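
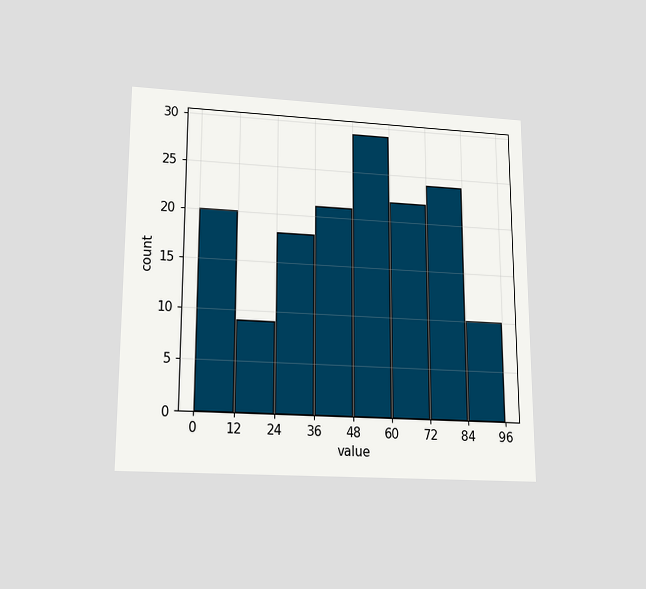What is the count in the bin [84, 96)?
The chart is viewed slightly from below. The [84, 96) bin has height 10.

10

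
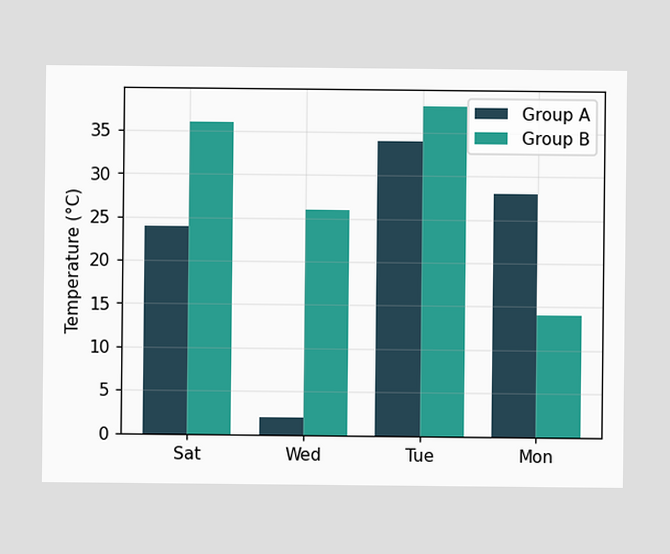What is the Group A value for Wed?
2°C

The Group A bar at Wed reaches 2°C on the y-axis.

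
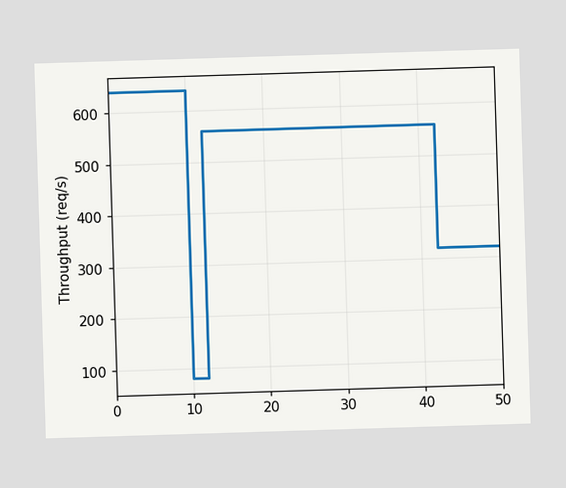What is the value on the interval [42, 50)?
On [42, 50) the step sits at 320req/s.

320req/s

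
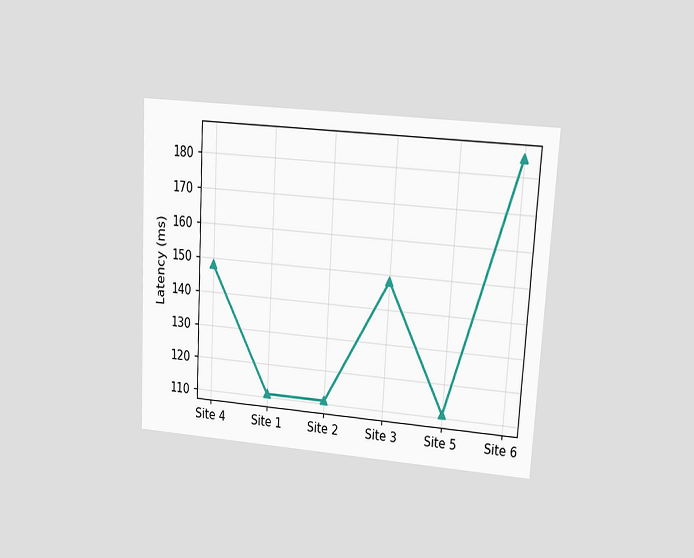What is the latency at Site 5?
111ms

The chart is tilted about 3° clockwise and viewed at a slight angle. At Site 5, the line is at 111ms.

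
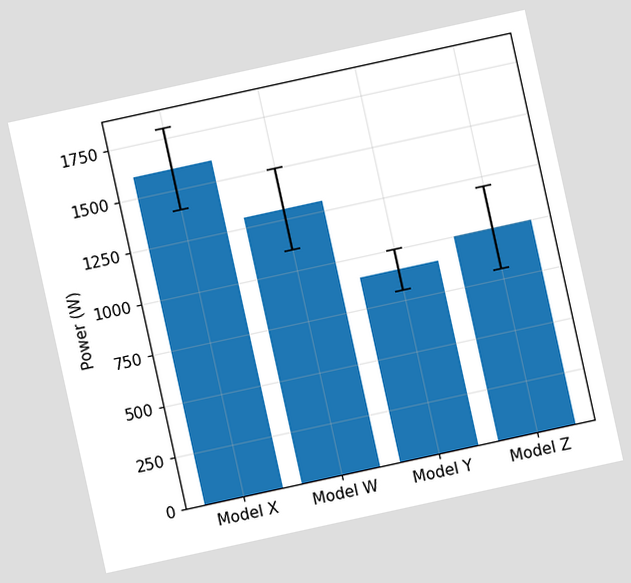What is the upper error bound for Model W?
The chart is tilted about 12° counter-clockwise. The Model W bar's upper whisker reaches 1500W.

1500W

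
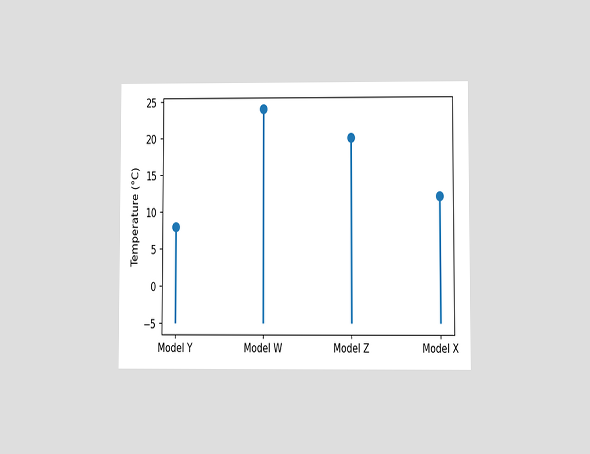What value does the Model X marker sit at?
12°C

The chart is viewed at a slight angle. The Model X marker sits at 12°C.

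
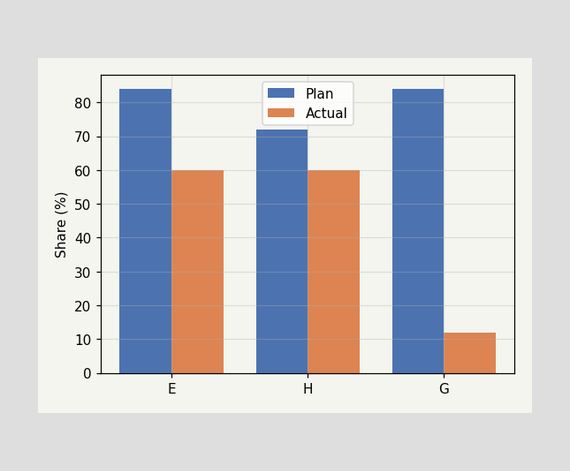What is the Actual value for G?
12%

The Actual bar at G reaches 12% on the y-axis.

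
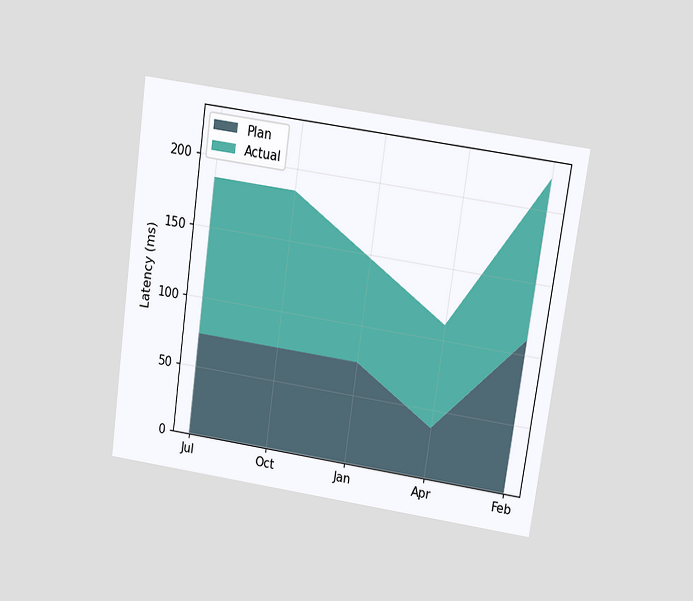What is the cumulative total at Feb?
222ms

The chart is tilted about 8° clockwise and viewed slightly from above. The stacked total at Feb reaches 222ms.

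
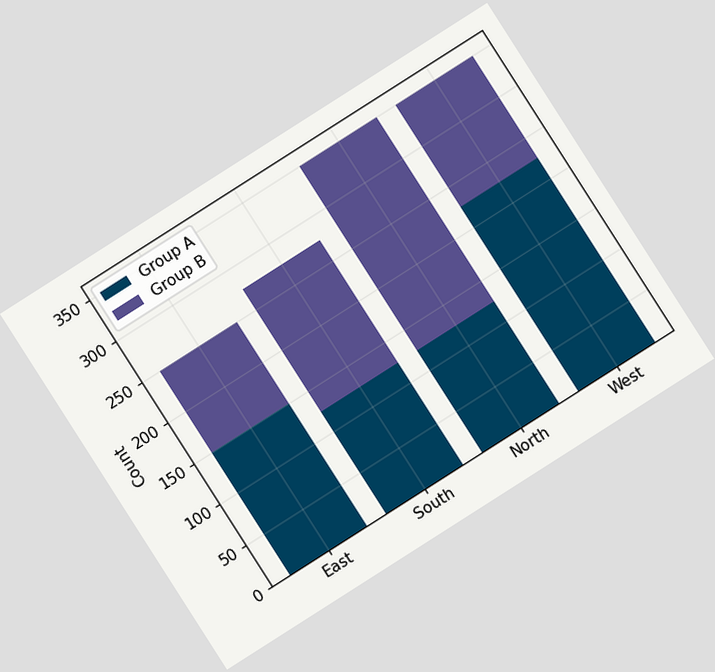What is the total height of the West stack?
350

The chart is tilted about 33° counter-clockwise. The West stack's top reaches 350 on the y-axis.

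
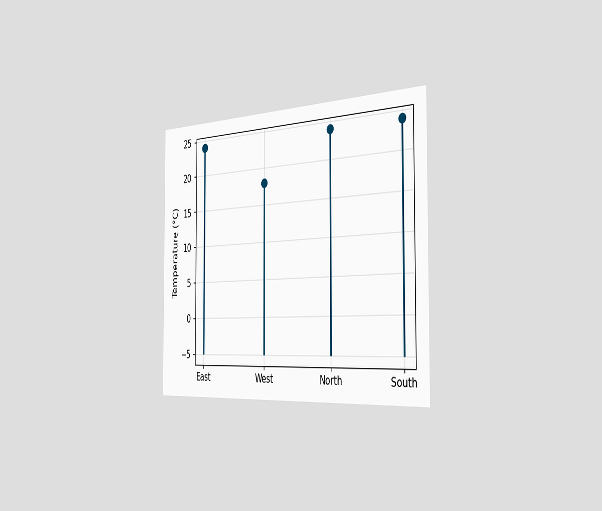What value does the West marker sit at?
The chart is viewed slightly from the right. The West marker sits at 18°C.

18°C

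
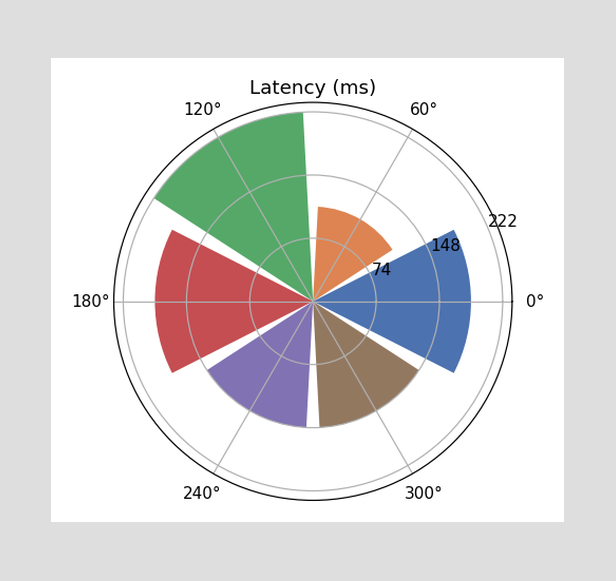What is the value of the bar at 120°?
The bar at 120° reaches 222ms on the radial axis.

222ms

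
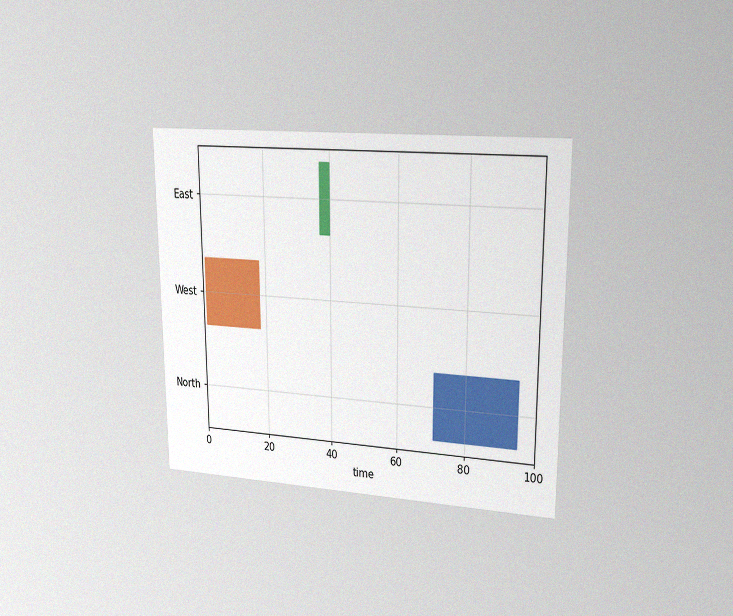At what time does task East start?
The chart is viewed slightly from the right, with some photo noise. The East bar begins at t=37.

37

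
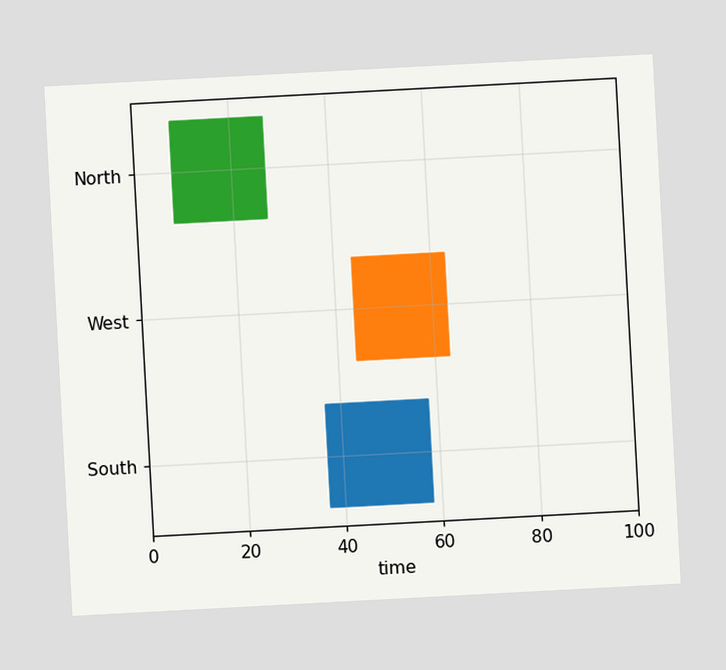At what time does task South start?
37

The chart is tilted about 3° counter-clockwise. The South bar begins at t=37.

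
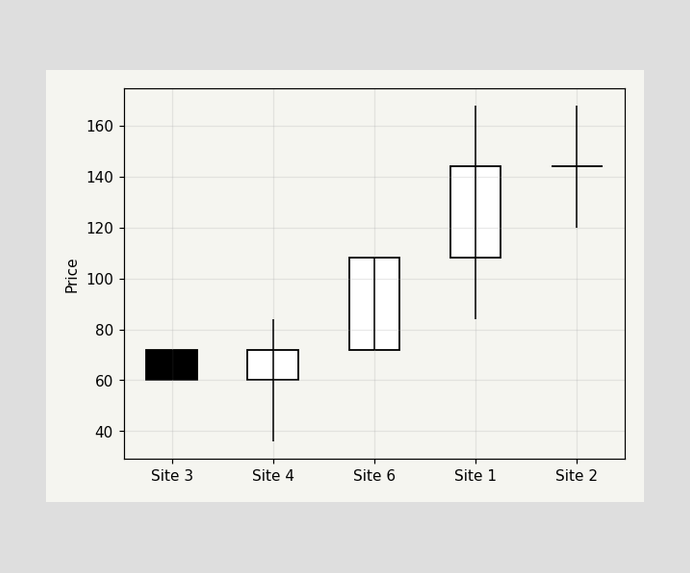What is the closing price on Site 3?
60

The Site 3 candle closes at 60.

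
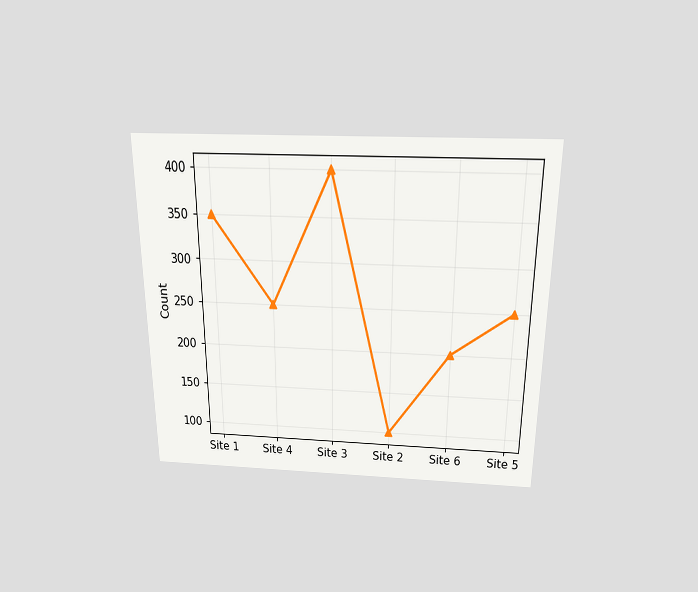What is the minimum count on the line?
100

The chart is viewed slightly from above. The lowest point is at Site 2, and reading across to the y-axis gives 100.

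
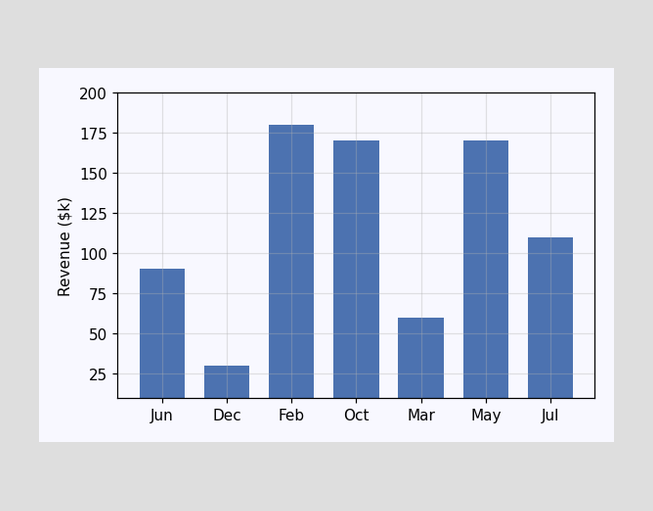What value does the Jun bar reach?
Reading along the chart's y-axis, the Jun bar reaches $90k.

$90k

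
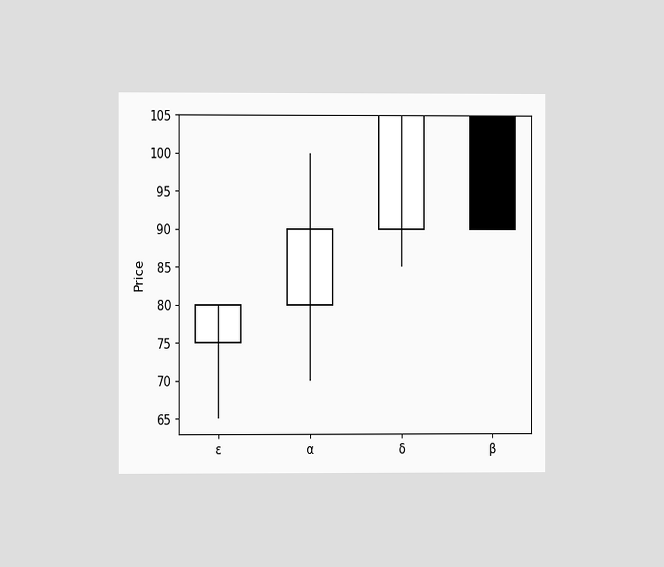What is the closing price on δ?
The chart is viewed at a slight angle. The δ candle closes at 105.

105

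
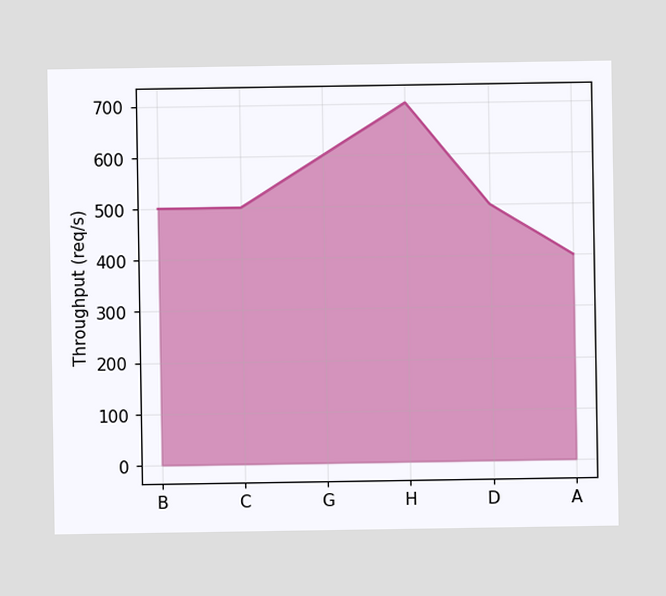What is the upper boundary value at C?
500req/s

At C the upper boundary is at 500req/s.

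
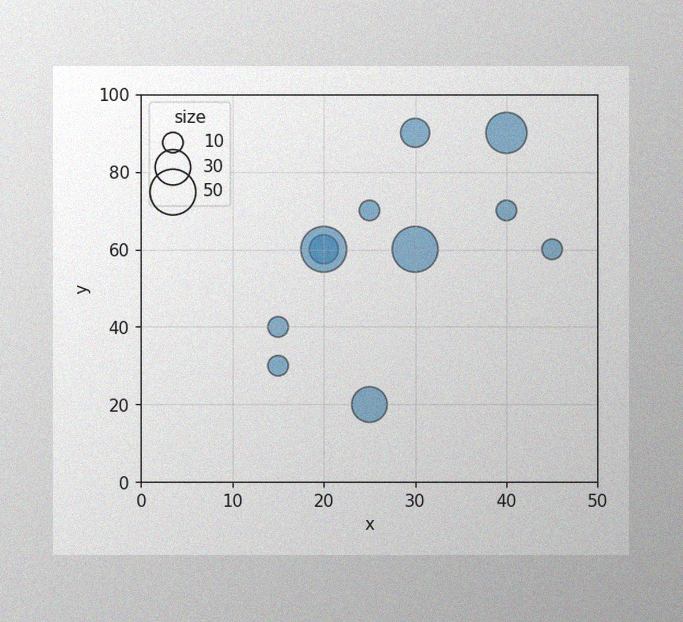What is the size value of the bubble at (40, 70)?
The image has some photo noise and uneven lighting. Matching the bubble at (40, 70) against the size legend gives 10.

10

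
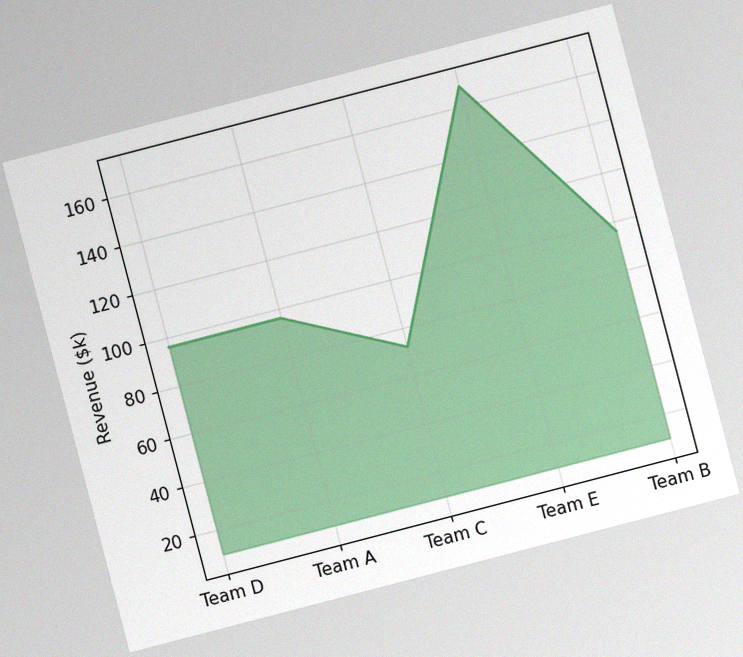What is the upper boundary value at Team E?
The chart is tilted about 15° counter-clockwise, with some photo noise. At Team E the upper boundary is at $168k.

$168k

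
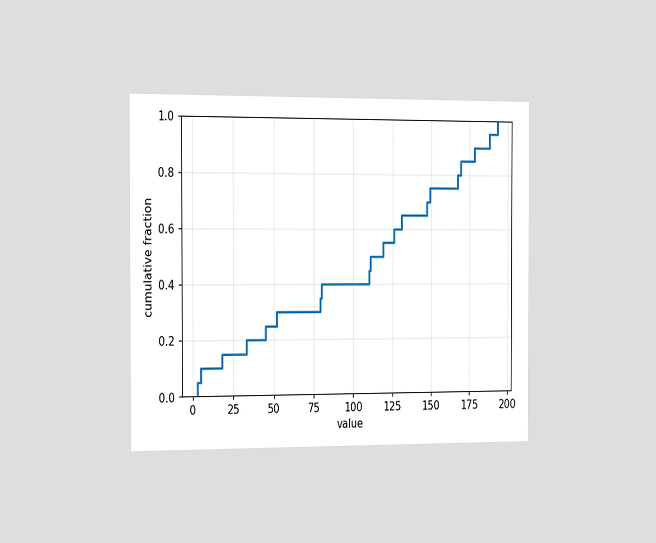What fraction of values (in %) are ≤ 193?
The chart is viewed slightly from the left. At x=193 the ECDF step is at 100%.

100%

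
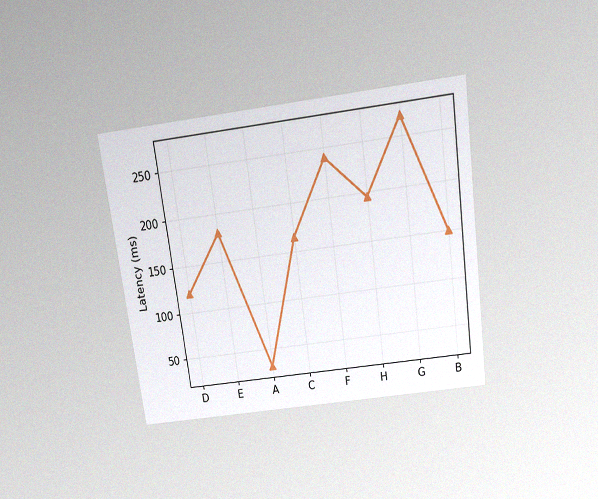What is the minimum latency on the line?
30ms

The chart is tilted about 8° counter-clockwise and viewed slightly from above, with some photo noise. The lowest point is at A, and reading across to the y-axis gives 30ms.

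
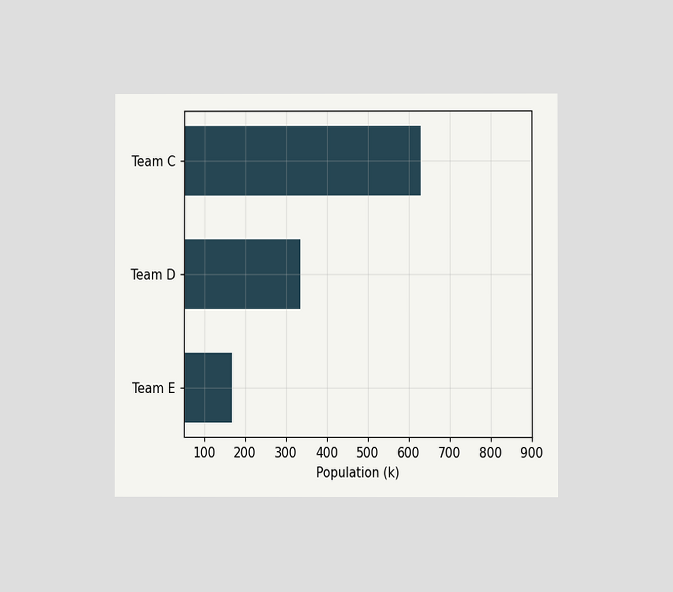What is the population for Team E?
168k

The chart is viewed at a slight angle. Reading along the chart's x-axis, the Team E bar reaches 168k.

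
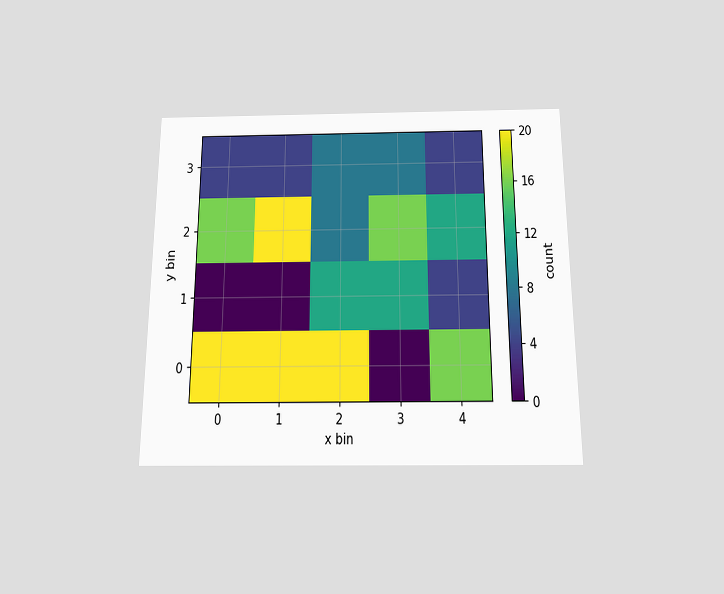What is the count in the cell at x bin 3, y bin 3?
8

The chart is viewed slightly from below. Matching the cell (3, 3) against the colorbar gives 8.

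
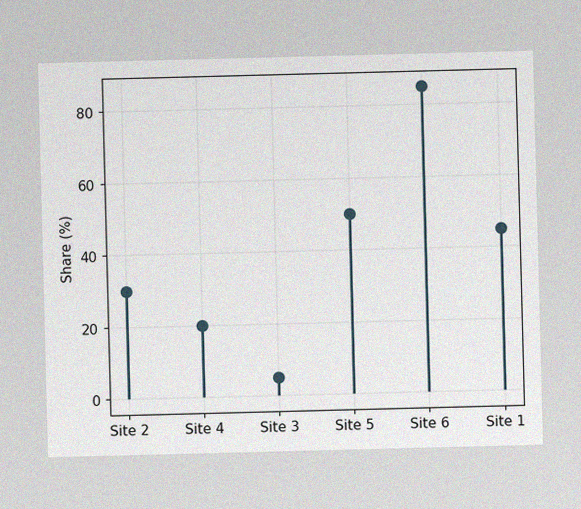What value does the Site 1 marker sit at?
45%

The image has some photo noise and uneven lighting. The Site 1 marker sits at 45%.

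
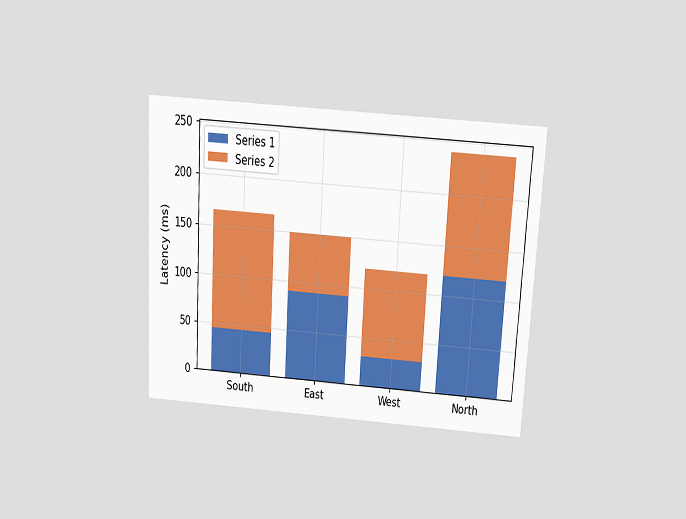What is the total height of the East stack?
The chart is tilted about 3° clockwise and viewed slightly from above. The East stack's top reaches 150ms on the y-axis.

150ms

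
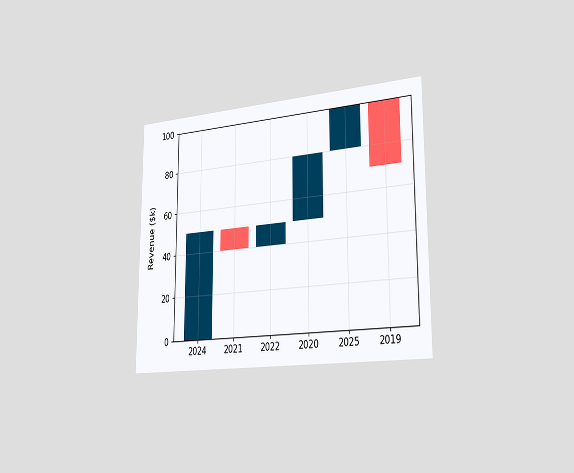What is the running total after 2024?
The chart is viewed slightly from the right. After 2024 the running total reaches $50k.

$50k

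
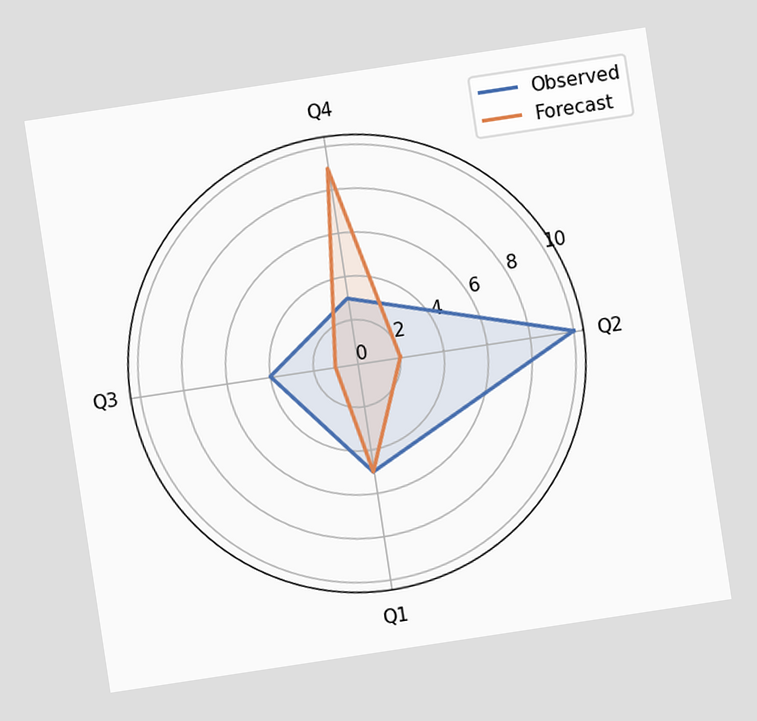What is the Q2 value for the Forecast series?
2

The chart is tilted about 9° counter-clockwise. On the Q2 axis, Forecast reaches 2.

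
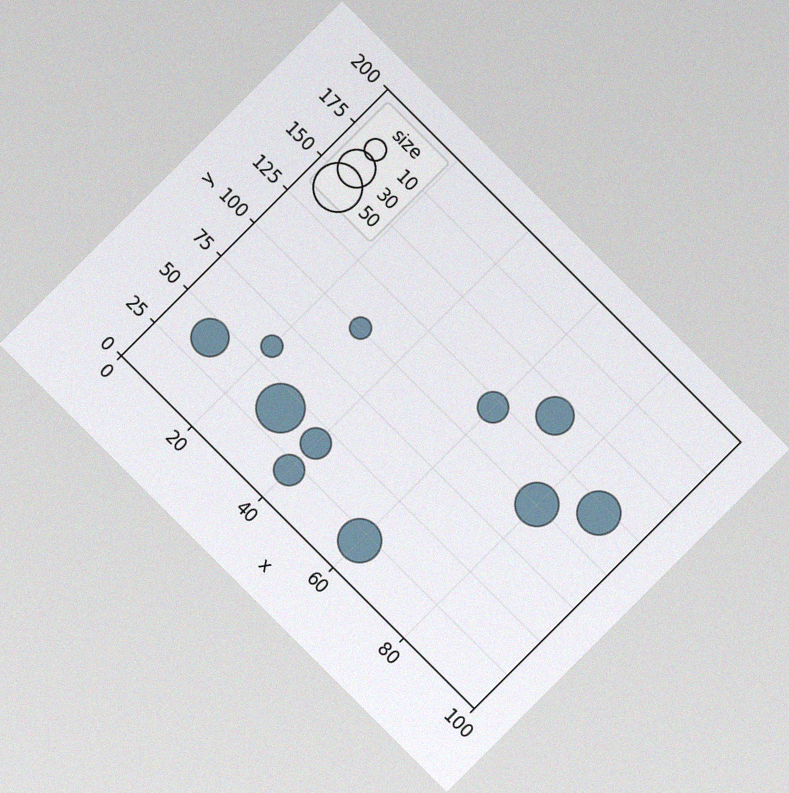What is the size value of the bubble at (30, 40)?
50

The chart is tilted about 45° clockwise, with some photo noise. Matching the bubble at (30, 40) against the size legend gives 50.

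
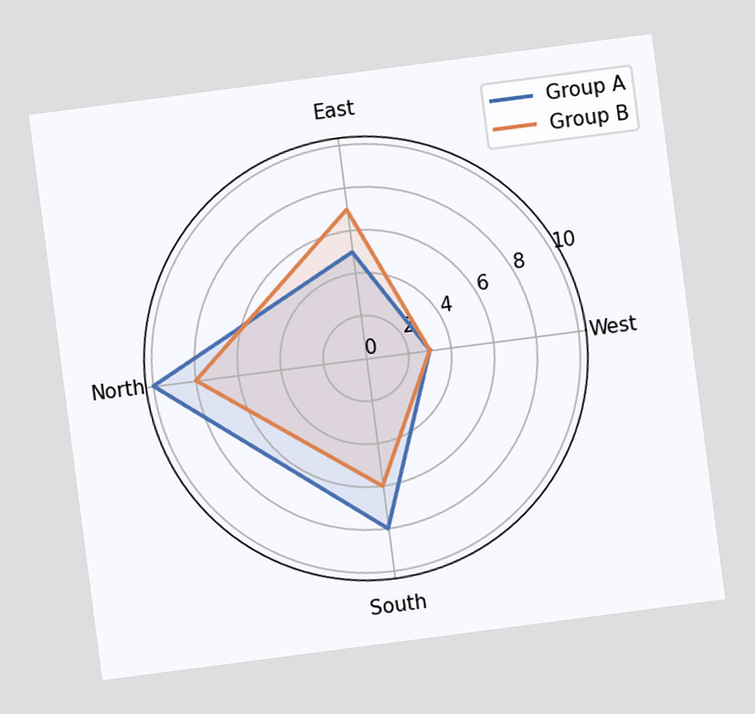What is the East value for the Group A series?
The chart is tilted about 7° counter-clockwise. On the East axis, Group A reaches 5.

5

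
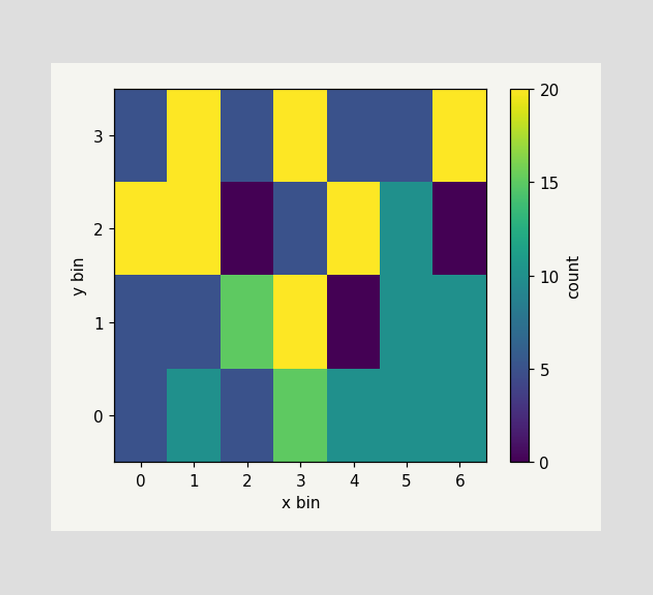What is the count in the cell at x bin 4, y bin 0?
10

Matching the cell (4, 0) against the colorbar gives 10.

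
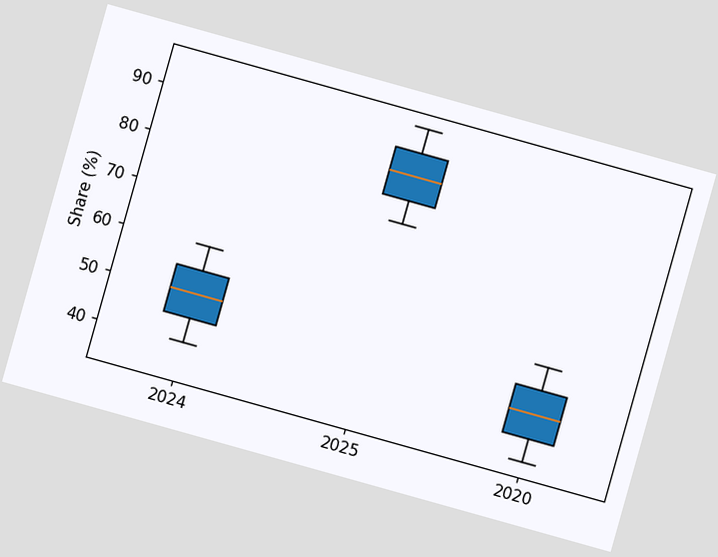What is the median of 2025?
The chart is tilted about 16° clockwise. The median line in the 2025 box sits at 85%.

85%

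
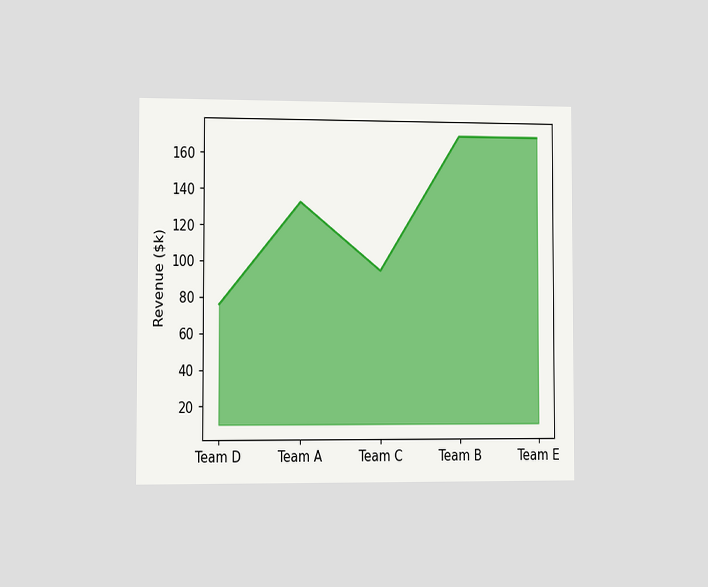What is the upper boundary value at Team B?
The chart is viewed slightly from the left. At Team B the upper boundary is at $171k.

$171k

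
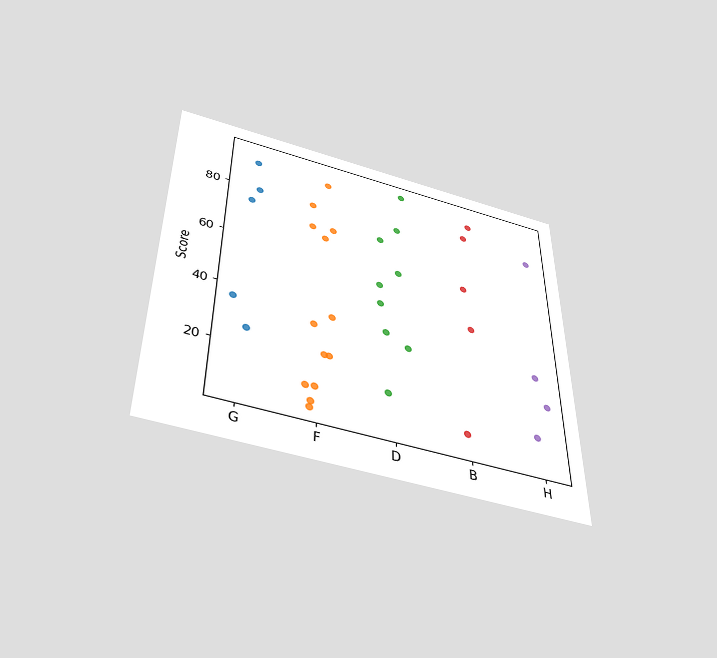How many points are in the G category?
5

The chart is viewed slightly from below. Counting the markers in the G column gives 5.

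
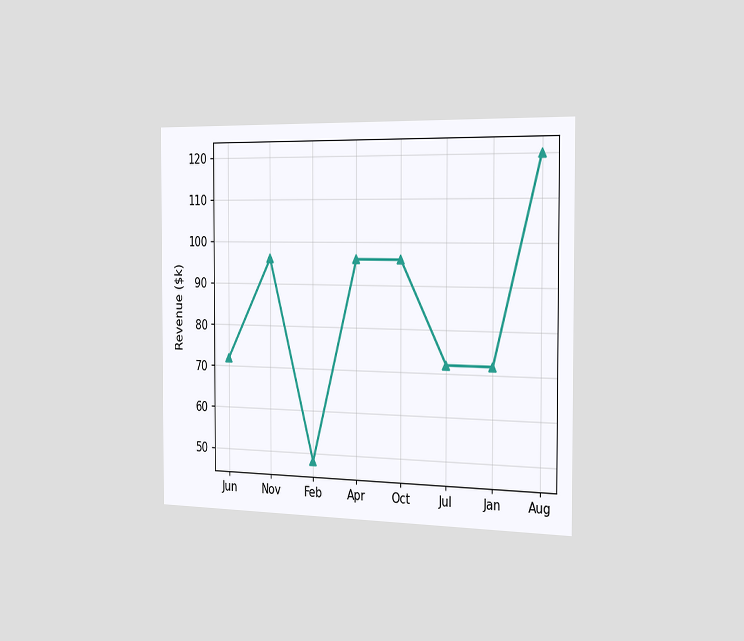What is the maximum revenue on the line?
The chart is viewed slightly from the right. The highest point is at Aug, and reading across to the y-axis gives $120k.

$120k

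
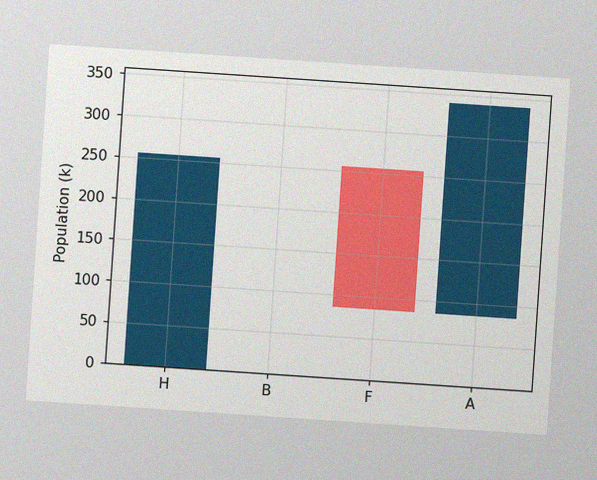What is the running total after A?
340k

The chart is tilted about 4° clockwise, with some photo noise. After A the running total reaches 340k.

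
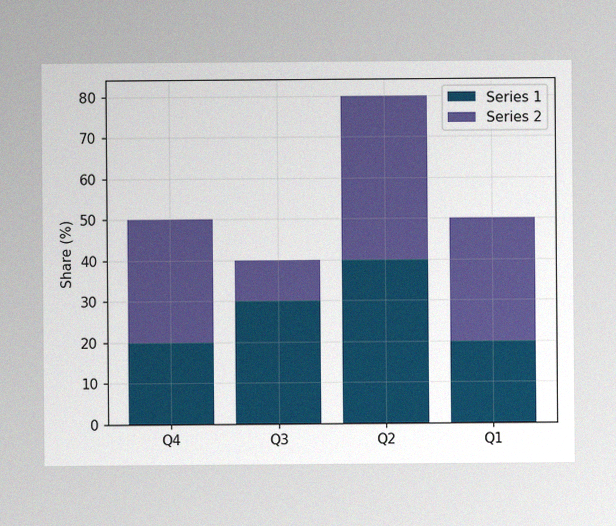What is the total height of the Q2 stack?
The image has some photo noise and uneven lighting. The Q2 stack's top reaches 80% on the y-axis.

80%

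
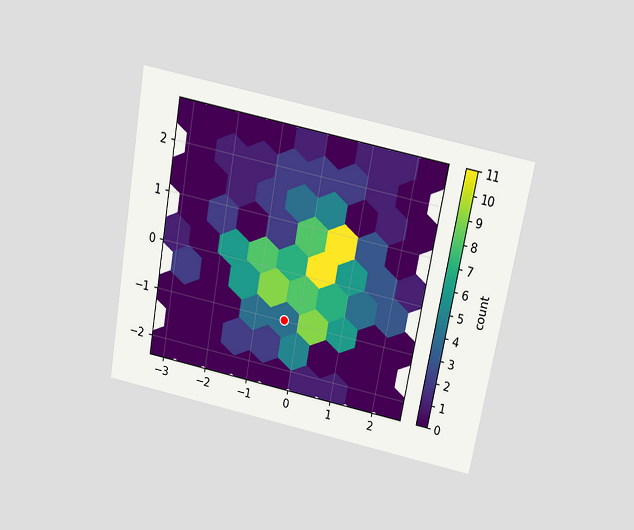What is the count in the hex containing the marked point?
The chart is tilted about 10° clockwise and viewed slightly from above. The marked hex reads 4 on the colorbar.

4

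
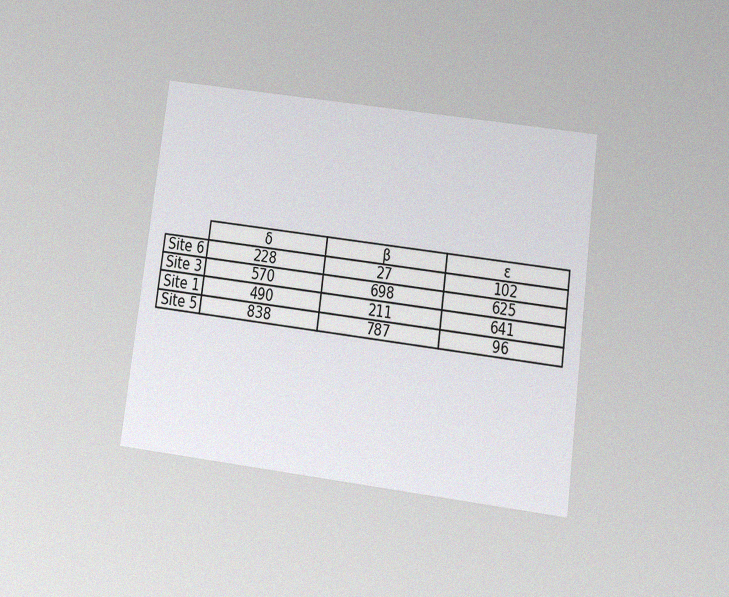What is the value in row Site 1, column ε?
The chart is tilted about 7° clockwise and viewed slightly from below, with some photo noise. The (Site 1, ε) cell reads 641.

641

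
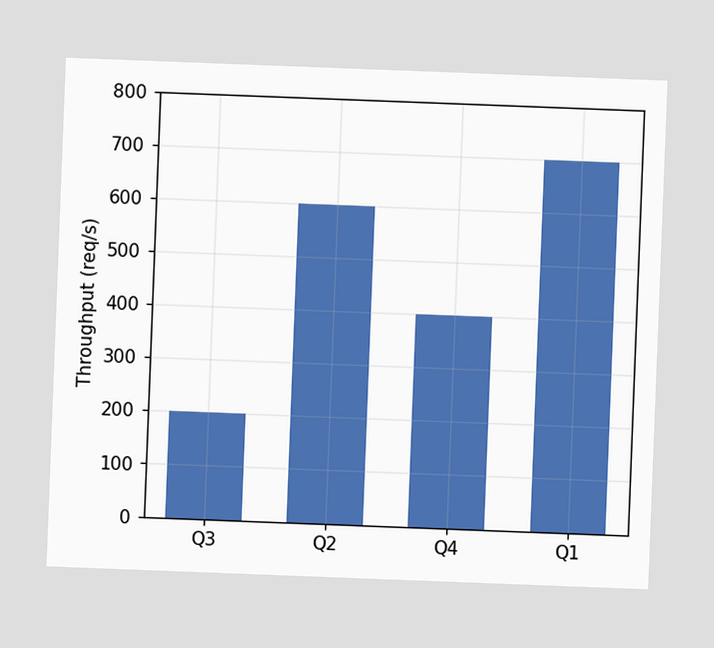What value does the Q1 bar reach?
700req/s

The chart is tilted about 2° clockwise. Reading along the chart's y-axis, the Q1 bar reaches 700req/s.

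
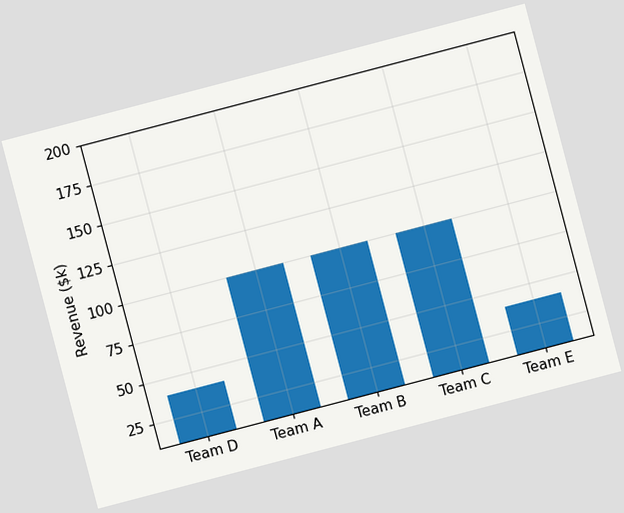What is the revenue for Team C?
$100k

The chart is tilted about 15° counter-clockwise. Reading along the chart's y-axis, the Team C bar reaches $100k.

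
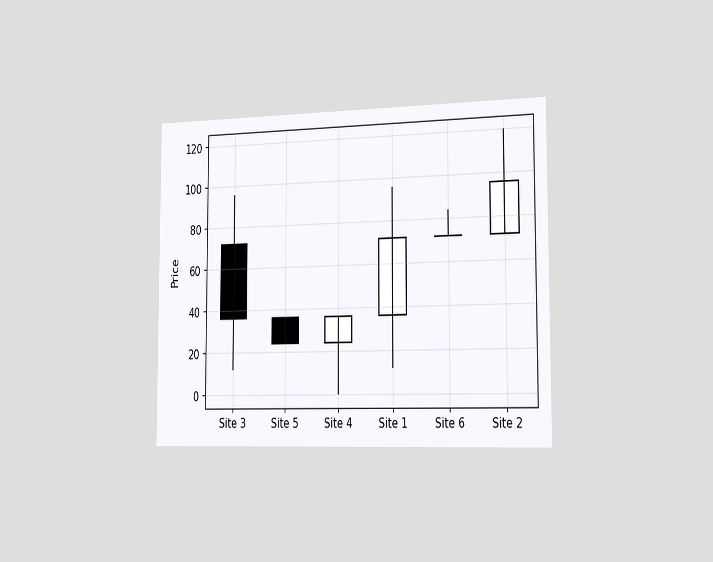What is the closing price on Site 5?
The chart is viewed slightly from the right. The Site 5 candle closes at 24.

24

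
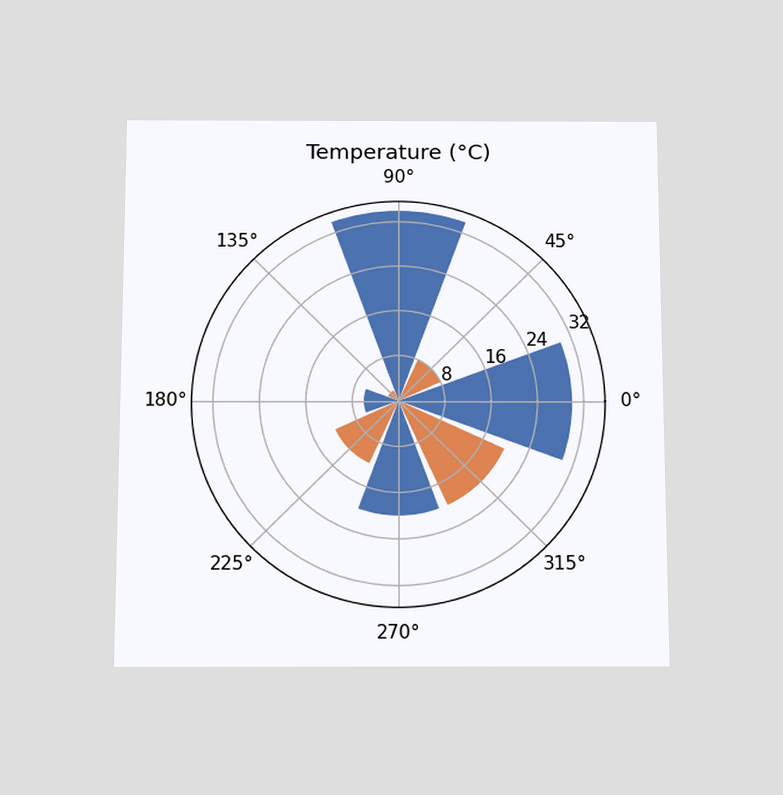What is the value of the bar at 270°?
20°C

The chart is viewed slightly from below. The bar at 270° reaches 20°C on the radial axis.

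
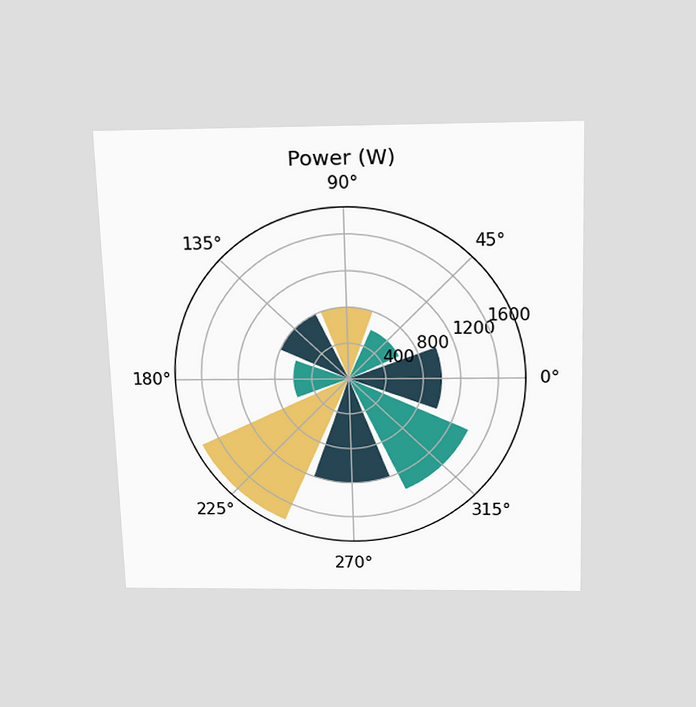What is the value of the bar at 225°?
The chart is viewed slightly from above. The bar at 225° reaches 1800W on the radial axis.

1800W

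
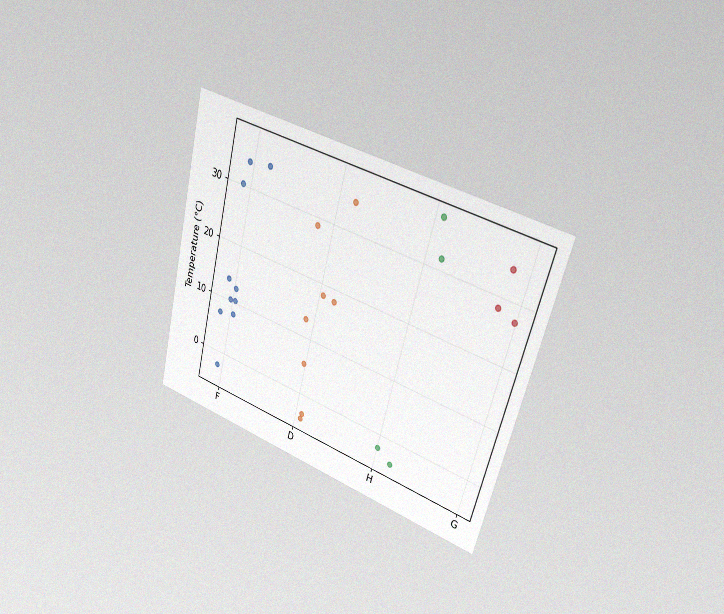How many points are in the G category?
The chart is tilted about 15° clockwise and viewed slightly from the right, with some photo noise. Counting the markers in the G column gives 3.

3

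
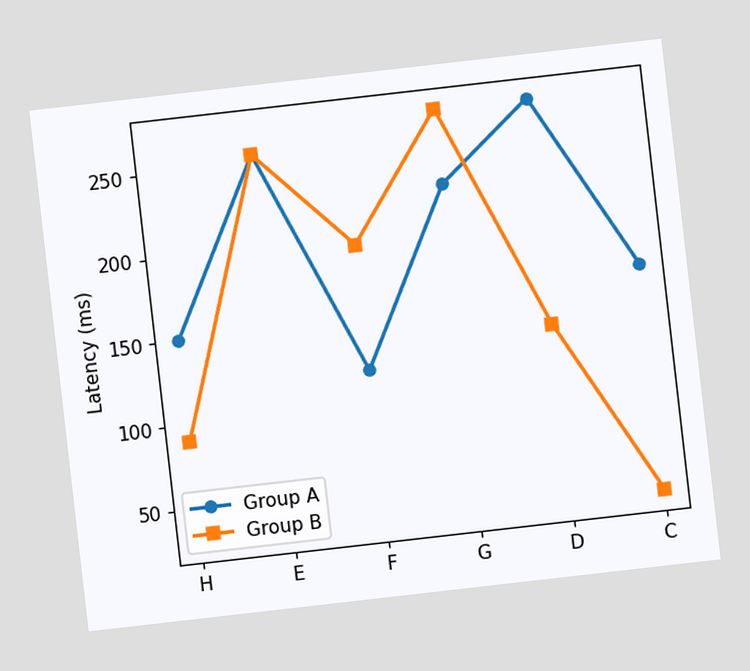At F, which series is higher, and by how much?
Group B, by 75ms

The chart is tilted about 7° counter-clockwise. At F, Group B sits above the other line by 75ms.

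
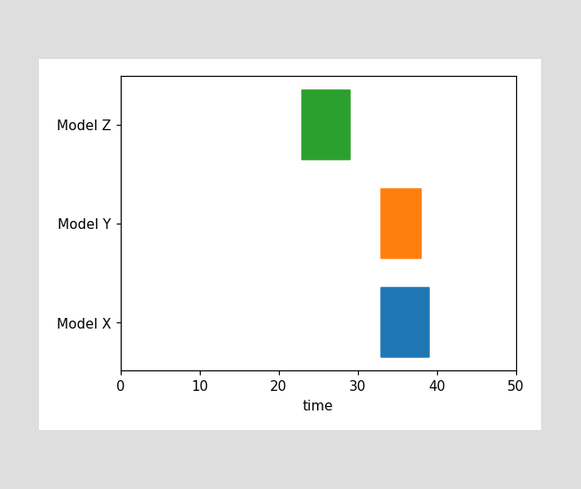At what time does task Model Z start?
23

The Model Z bar begins at t=23.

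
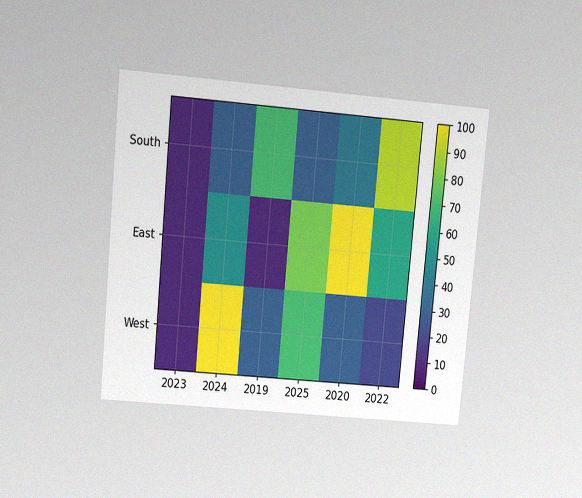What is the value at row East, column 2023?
10

The chart is tilted about 5° clockwise and viewed at a slight angle, with some photo noise. Matching cell (East, 2023) against the colorbar gives 10.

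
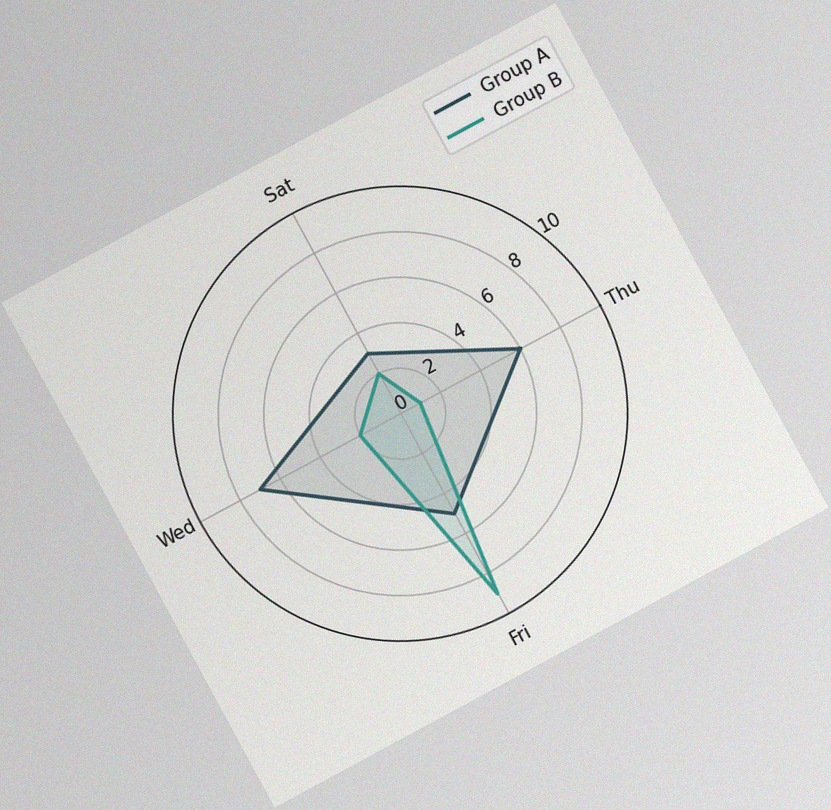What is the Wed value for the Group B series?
2

The chart is tilted about 28° counter-clockwise, with some photo noise. On the Wed axis, Group B reaches 2.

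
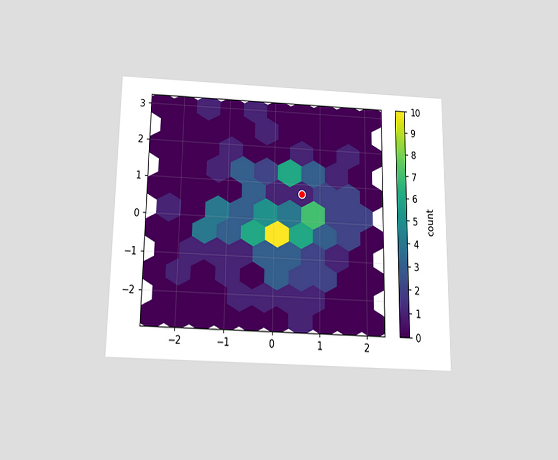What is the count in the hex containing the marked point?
The chart is viewed slightly from below. The marked hex reads 1 on the colorbar.

1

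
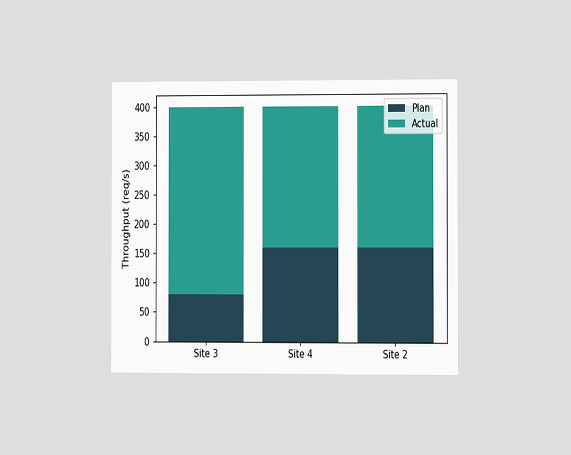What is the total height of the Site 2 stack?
The chart is viewed slightly from the right. The Site 2 stack's top reaches 400req/s on the y-axis.

400req/s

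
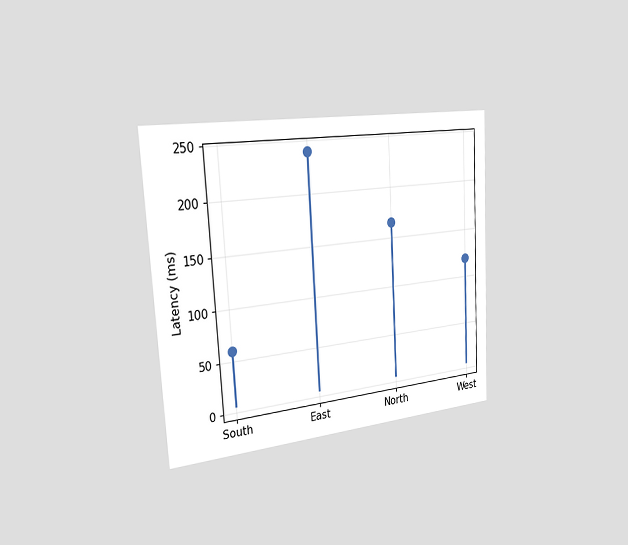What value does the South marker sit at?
60ms

The chart is tilted about 3° counter-clockwise and viewed slightly from the left. The South marker sits at 60ms.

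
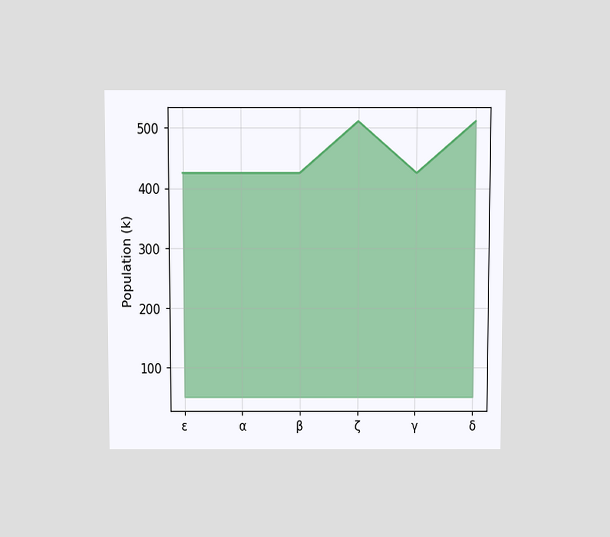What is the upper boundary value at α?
The chart is viewed slightly from above. At α the upper boundary is at 425k.

425k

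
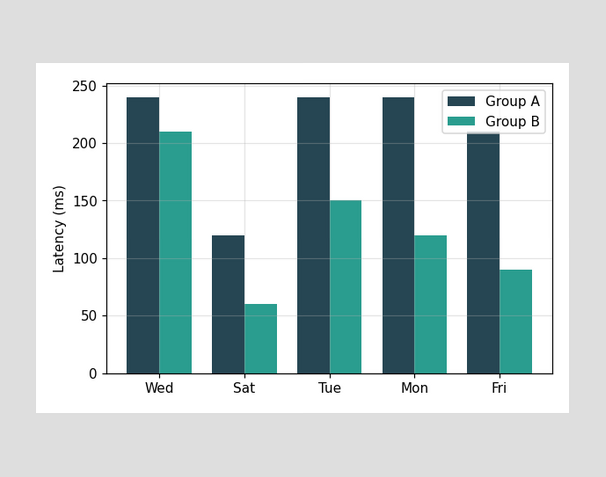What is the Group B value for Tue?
150ms

The Group B bar at Tue reaches 150ms on the y-axis.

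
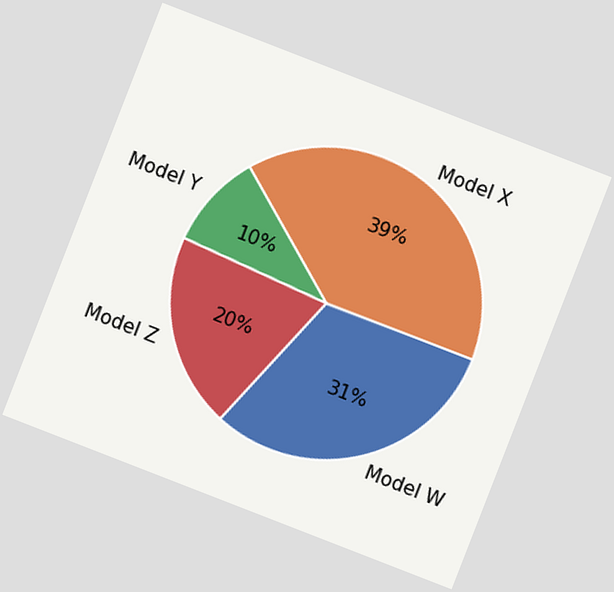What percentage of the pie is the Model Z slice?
20%

The chart is tilted about 21° clockwise. The Model Z slice takes up 20% of the pie.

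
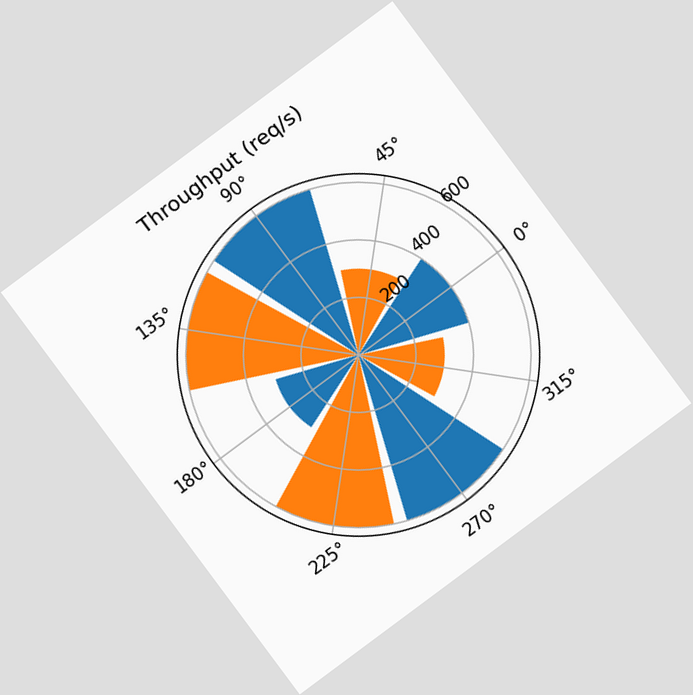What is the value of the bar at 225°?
The chart is tilted about 37° counter-clockwise. The bar at 225° reaches 600req/s on the radial axis.

600req/s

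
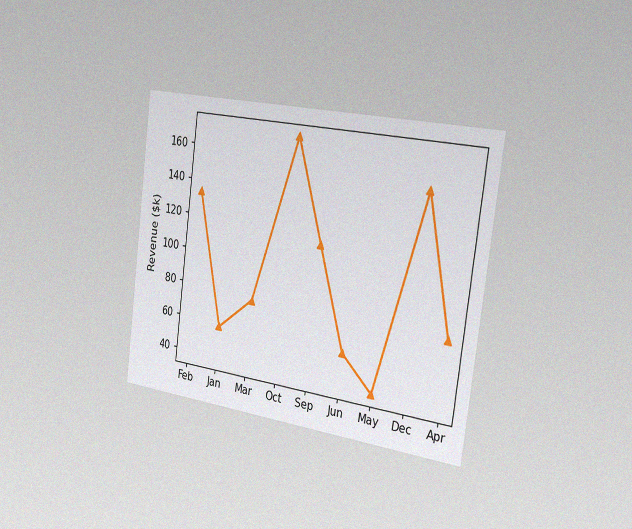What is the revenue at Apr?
The chart is tilted about 7° clockwise and viewed slightly from the right, with some photo noise. At Apr, the line is at $76k.

$76k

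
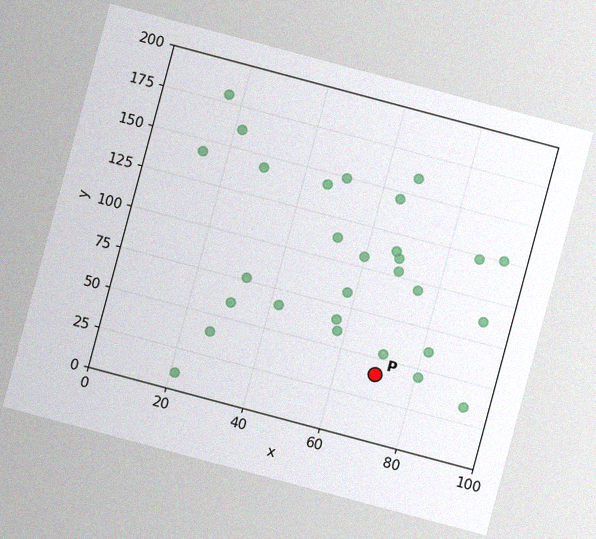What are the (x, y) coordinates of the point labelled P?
The chart is tilted about 15° clockwise, with some photo noise. Following the gridlines from P to each axis, P sits at (70, 40).

(70, 40)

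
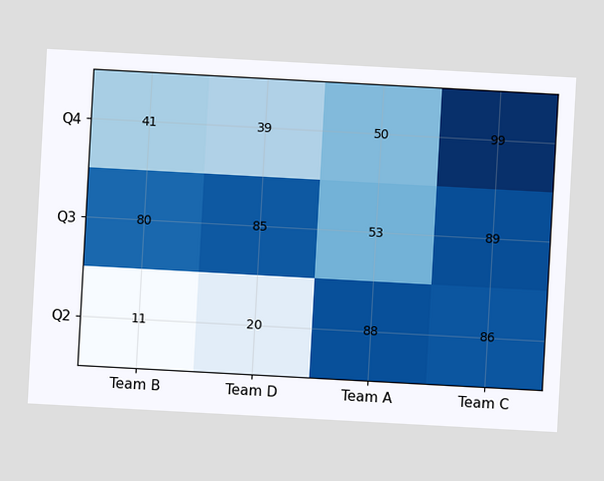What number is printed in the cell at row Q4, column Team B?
The chart is tilted about 3° clockwise. The (Q4, Team B) cell reads 41.

41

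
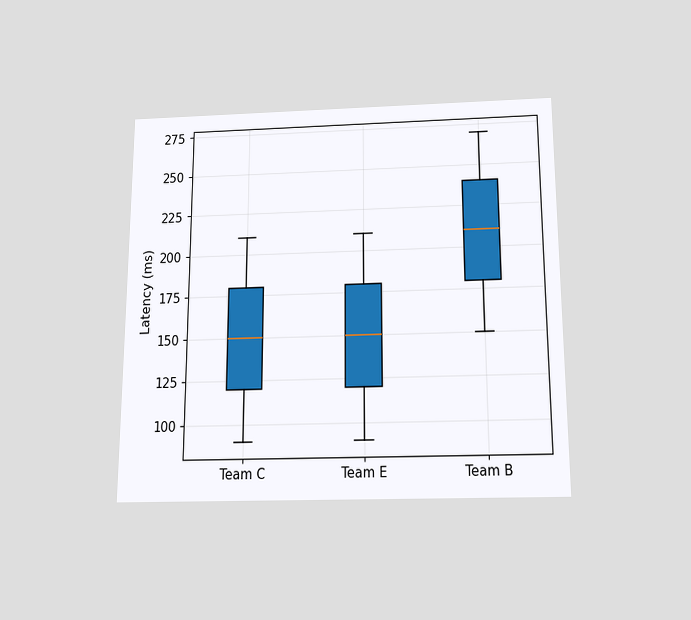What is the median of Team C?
150ms

The chart is viewed slightly from below. The median line in the Team C box sits at 150ms.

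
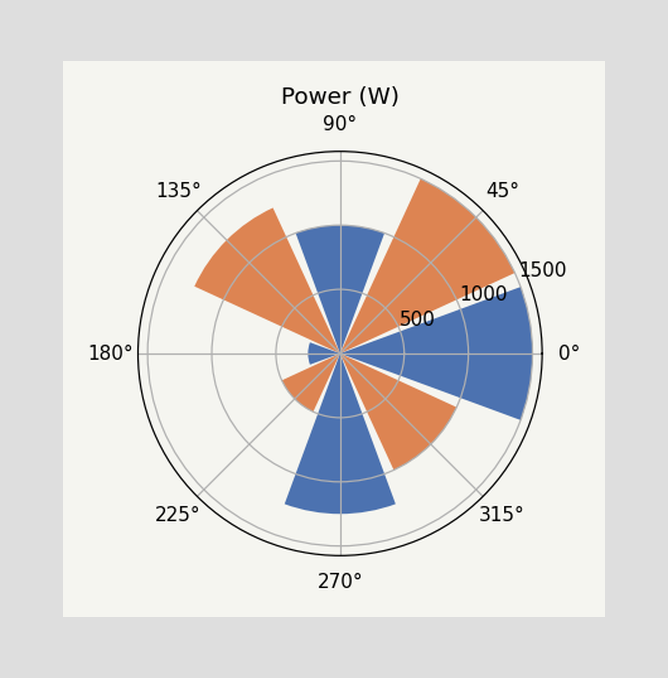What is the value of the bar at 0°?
1500W

The bar at 0° reaches 1500W on the radial axis.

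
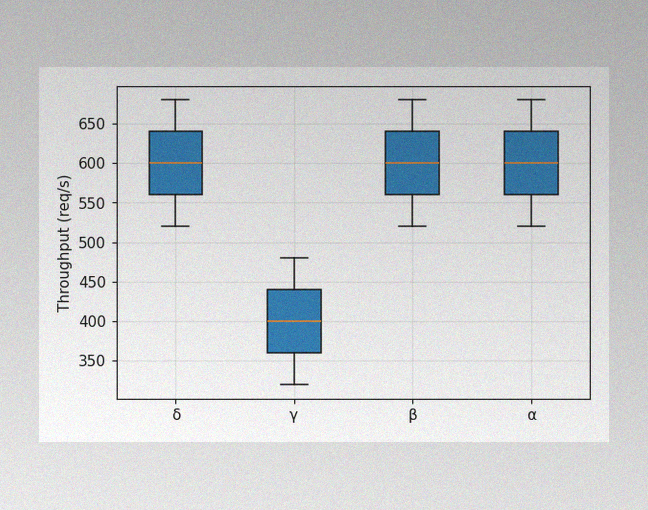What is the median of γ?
400req/s

The image has some photo noise and uneven lighting. The median line in the γ box sits at 400req/s.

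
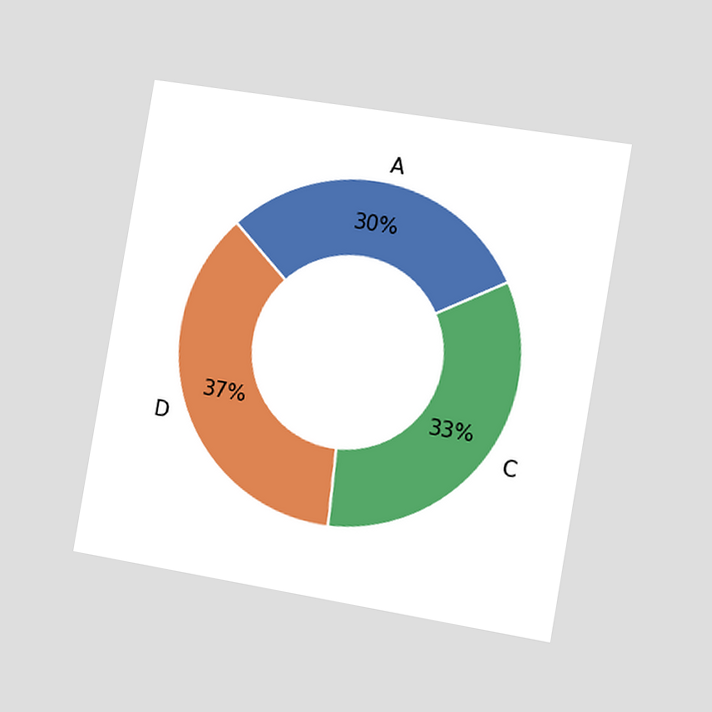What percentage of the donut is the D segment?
37%

The chart is tilted about 10° clockwise and viewed slightly from the right. The D segment takes up 37% of the ring.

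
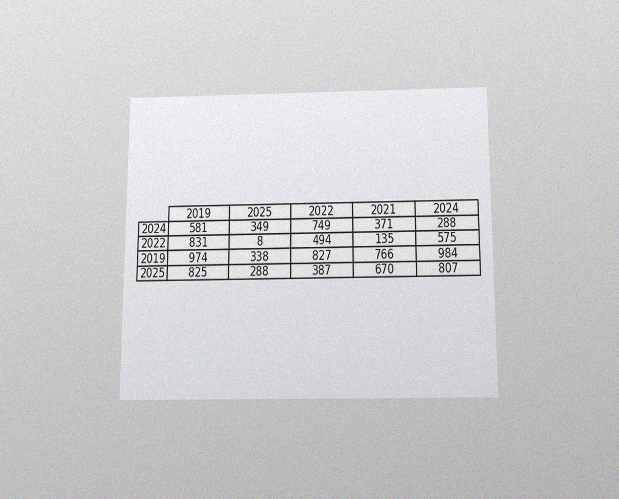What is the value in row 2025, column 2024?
807

The chart is viewed slightly from below, with some photo noise. The (2025, 2024) cell reads 807.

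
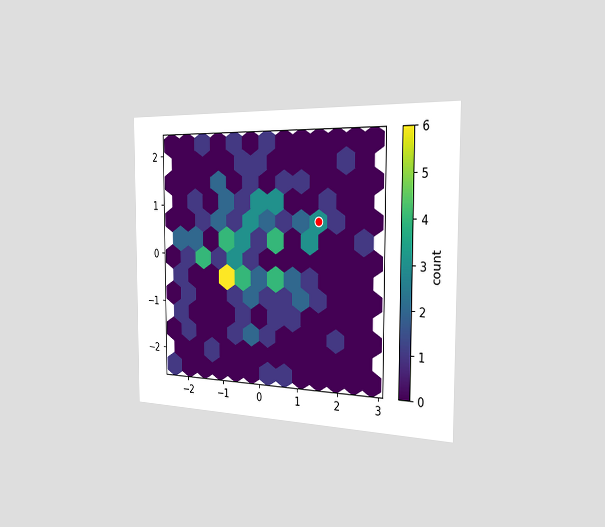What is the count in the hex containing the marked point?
3

The chart is viewed slightly from the right. The marked hex reads 3 on the colorbar.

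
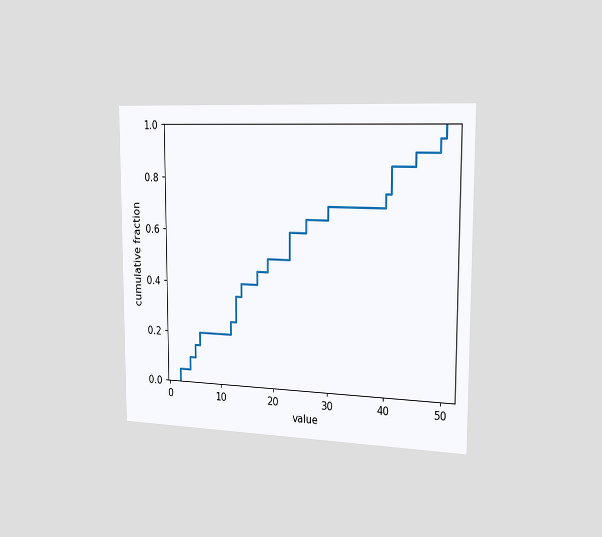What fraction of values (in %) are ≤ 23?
The chart is viewed slightly from the right. At x=23 the ECDF step is at 60%.

60%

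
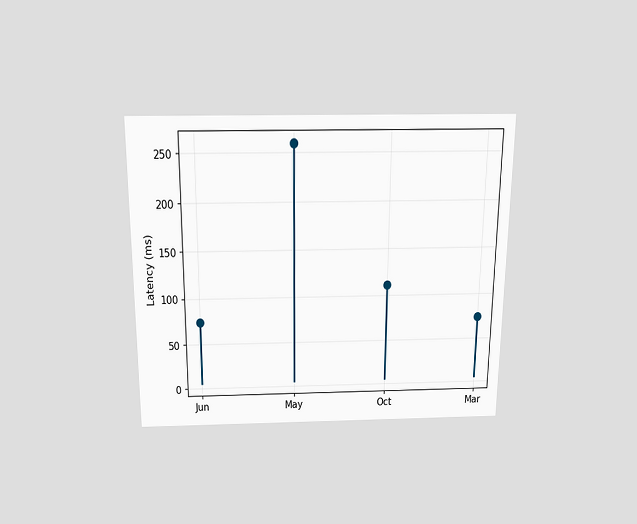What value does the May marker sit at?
The chart is viewed slightly from above. The May marker sits at 259ms.

259ms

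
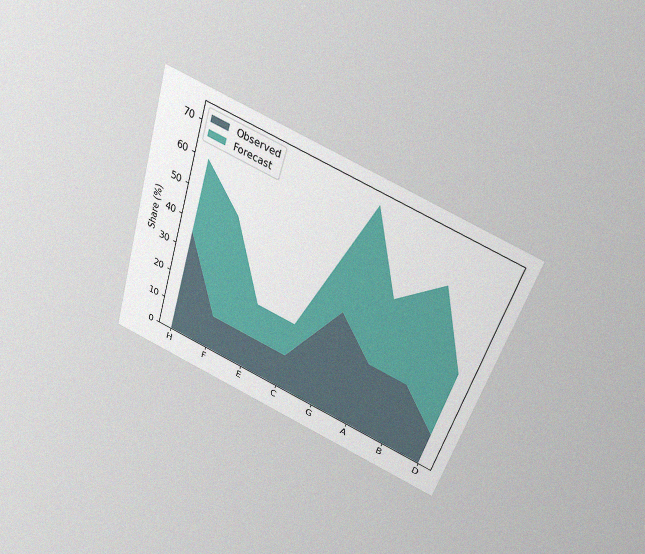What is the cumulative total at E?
The chart is tilted about 17° clockwise and viewed slightly from above, with some photo noise. The stacked total at E reaches 24%.

24%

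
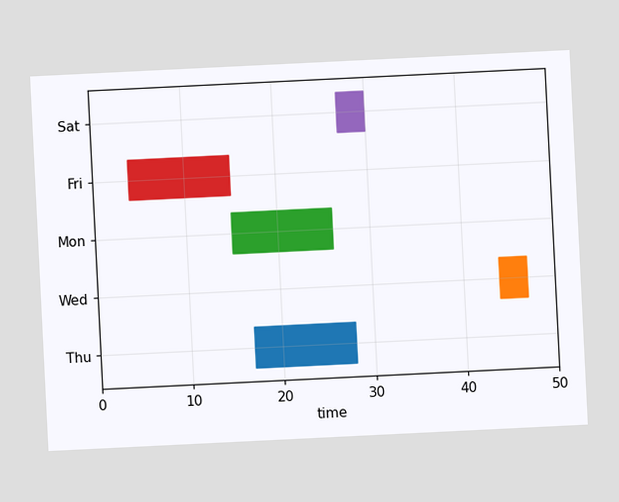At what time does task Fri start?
4

The chart is tilted about 3° counter-clockwise. The Fri bar begins at t=4.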